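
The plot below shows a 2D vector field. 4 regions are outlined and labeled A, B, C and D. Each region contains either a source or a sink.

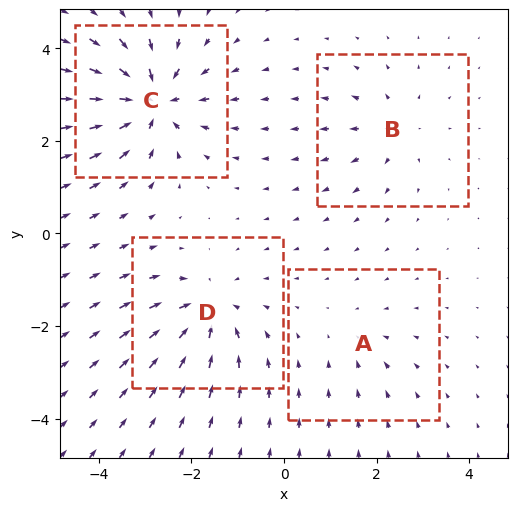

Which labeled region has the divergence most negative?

C

Divergence at each region's feature centre — A: about -2, B: about +4, C: about -8, D: about -6. Region C is most negative.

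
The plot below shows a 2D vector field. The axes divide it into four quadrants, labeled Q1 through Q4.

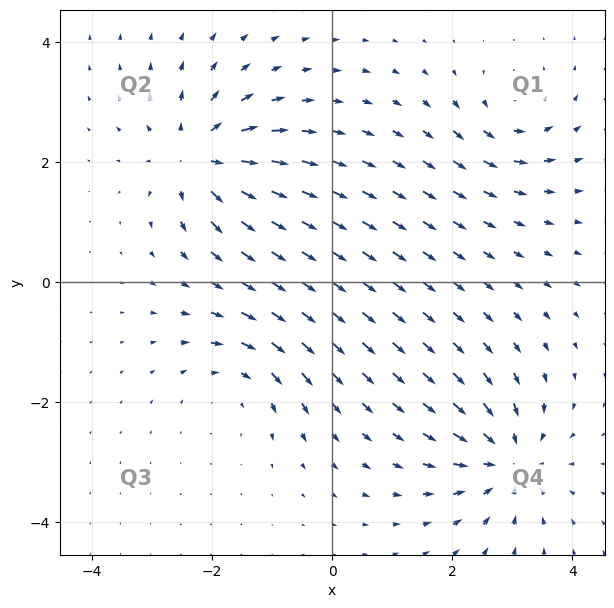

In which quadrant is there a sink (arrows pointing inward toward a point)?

Q4

The sink sits at approximately (2.9, -3.0), which lies in quadrant Q4. The divergence there is about -5, negative as expected for a sink.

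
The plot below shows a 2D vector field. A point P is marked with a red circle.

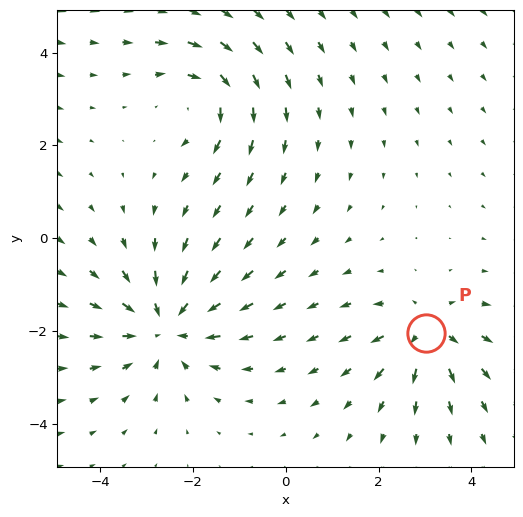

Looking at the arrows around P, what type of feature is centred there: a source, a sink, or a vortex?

source

At P (3.0, -2.0) the arrows spread outward. Divergence about +4, curl ≈0 — positive divergence with near-zero curl is a source.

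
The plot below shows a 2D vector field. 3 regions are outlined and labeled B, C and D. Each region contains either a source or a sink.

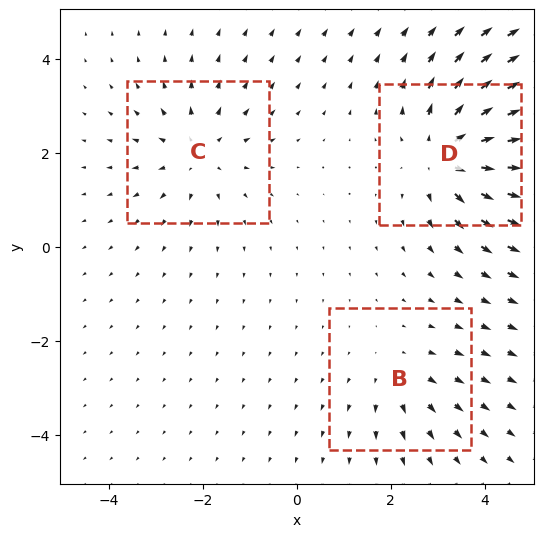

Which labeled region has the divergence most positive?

D

Divergence at each region's feature centre — B: about +2, C: about +3, D: about +4. Region D is most positive.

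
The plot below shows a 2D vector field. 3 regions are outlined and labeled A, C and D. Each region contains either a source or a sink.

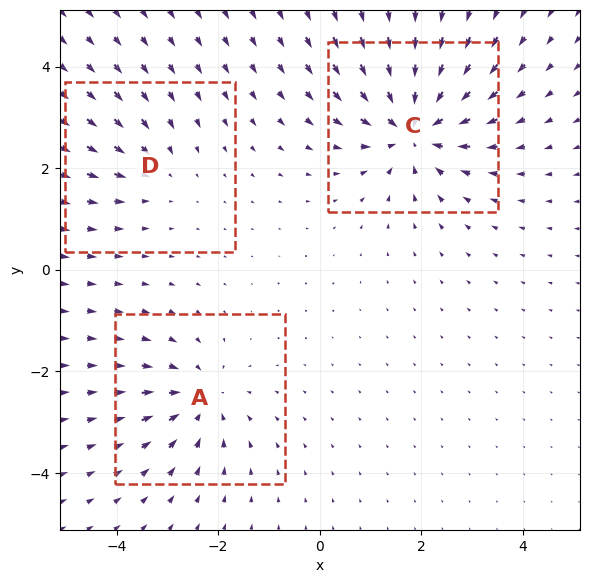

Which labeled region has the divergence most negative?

C

Divergence at each region's feature centre — A: about -3, C: about -5, D: about -2. Region C is most negative.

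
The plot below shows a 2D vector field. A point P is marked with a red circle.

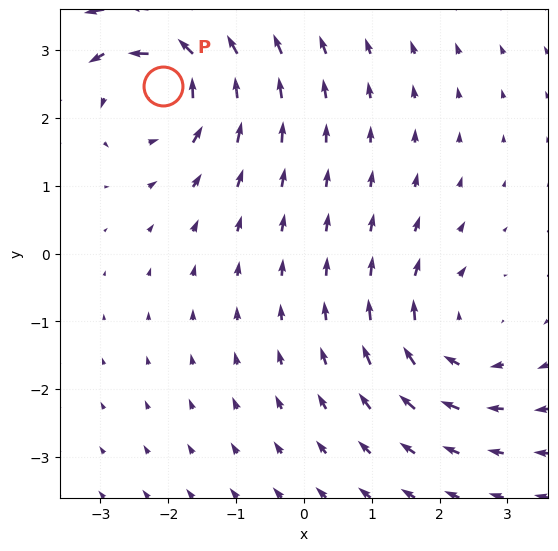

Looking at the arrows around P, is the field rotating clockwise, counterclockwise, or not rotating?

counterclockwise

Near P at (-2.1, 2.5) the arrows circulate counterclockwise. The curl (z-component) there is about +4; positive curl means counterclockwise rotation.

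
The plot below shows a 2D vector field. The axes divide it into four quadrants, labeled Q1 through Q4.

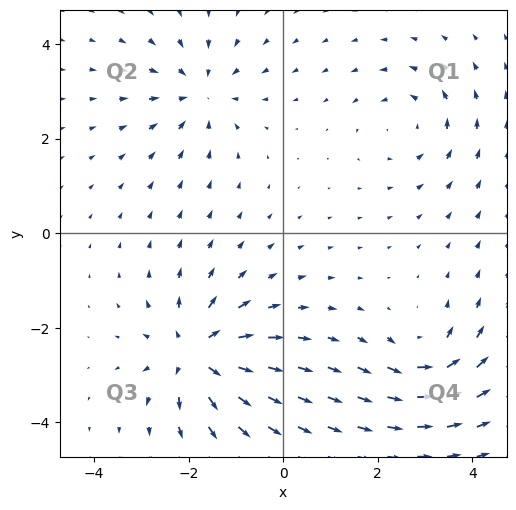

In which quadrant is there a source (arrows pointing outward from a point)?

Q3

The source sits at approximately (-1.8, -2.6), which lies in quadrant Q3. The divergence there is about +5, positive as expected for a source.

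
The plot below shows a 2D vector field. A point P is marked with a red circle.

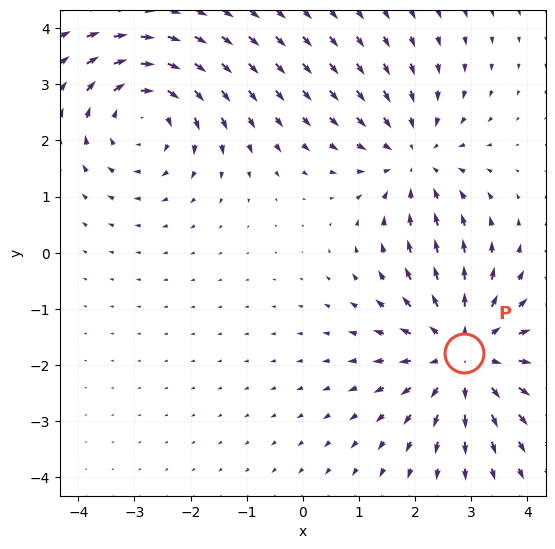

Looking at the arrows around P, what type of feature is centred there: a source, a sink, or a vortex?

source

At P (2.9, -1.8) the arrows spread outward. Divergence about +3, curl ≈0 — positive divergence with near-zero curl is a source.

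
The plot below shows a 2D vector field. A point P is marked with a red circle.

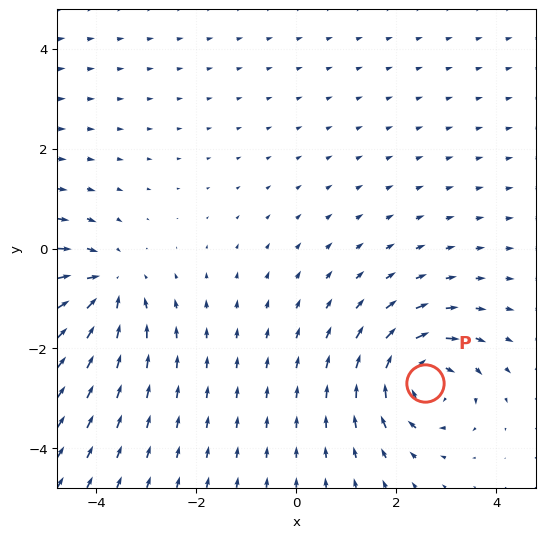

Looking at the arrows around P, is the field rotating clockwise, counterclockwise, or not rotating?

clockwise

Near P at (2.6, -2.7) the arrows circulate clockwise. The curl (z-component) there is about -5; negative curl means clockwise rotation.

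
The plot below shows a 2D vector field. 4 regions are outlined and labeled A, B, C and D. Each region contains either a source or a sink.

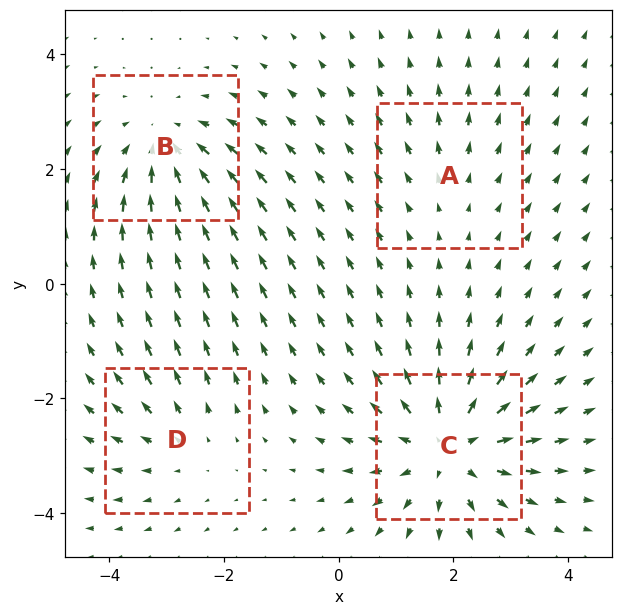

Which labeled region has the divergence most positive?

C

Divergence at each region's feature centre — A: about +2, B: about -4, C: about +6, D: about +3. Region C is most positive.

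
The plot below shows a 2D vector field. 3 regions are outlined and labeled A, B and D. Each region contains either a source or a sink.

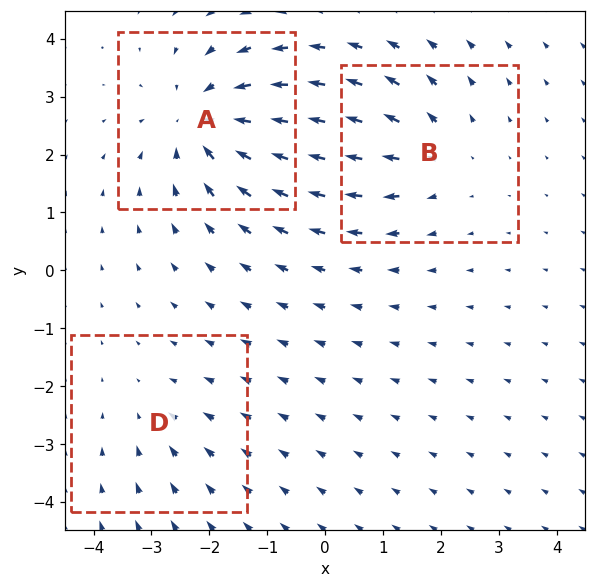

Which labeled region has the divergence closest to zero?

Divergence at each region's feature centre — A: about -4, B: about +3, D: about -2. Region D is closest to zero.

D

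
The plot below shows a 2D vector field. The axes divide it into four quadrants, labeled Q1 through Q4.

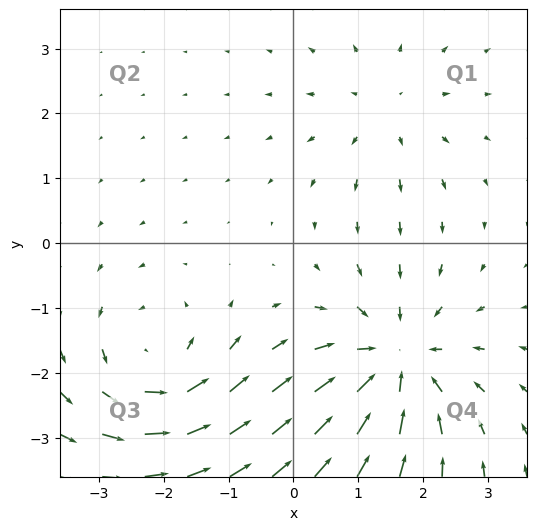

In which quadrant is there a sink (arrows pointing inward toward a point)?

Q4

The sink sits at approximately (1.6, -1.8), which lies in quadrant Q4. The divergence there is about -5, negative as expected for a sink.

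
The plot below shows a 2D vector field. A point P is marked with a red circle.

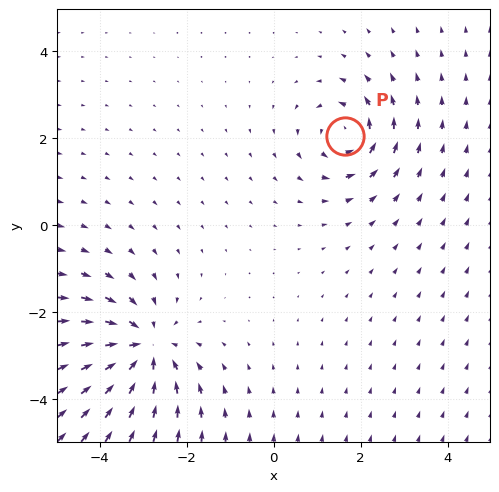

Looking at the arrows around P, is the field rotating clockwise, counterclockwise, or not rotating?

Near P at (1.6, 2.1) the arrows circulate counterclockwise. The curl (z-component) there is about +4; positive curl means counterclockwise rotation.

counterclockwise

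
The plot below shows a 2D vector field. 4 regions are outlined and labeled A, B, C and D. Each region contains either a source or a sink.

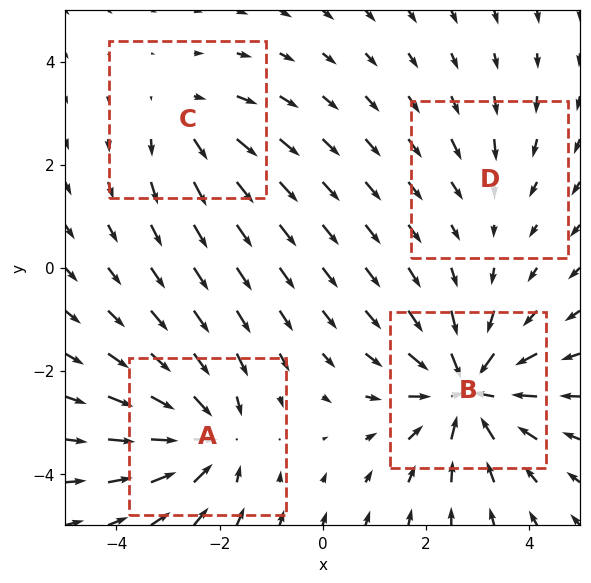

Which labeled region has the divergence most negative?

B

Divergence at each region's feature centre — A: about -5, B: about -6, C: about +3, D: about -2. Region B is most negative.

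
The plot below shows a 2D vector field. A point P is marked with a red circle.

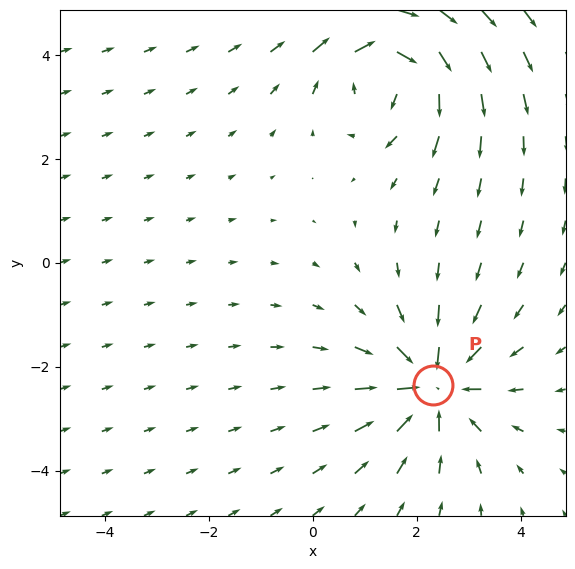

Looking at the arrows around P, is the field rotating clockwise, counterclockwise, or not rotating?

not rotating

Near P at (2.3, -2.4) the arrows show no circulation. The curl there is ≈0.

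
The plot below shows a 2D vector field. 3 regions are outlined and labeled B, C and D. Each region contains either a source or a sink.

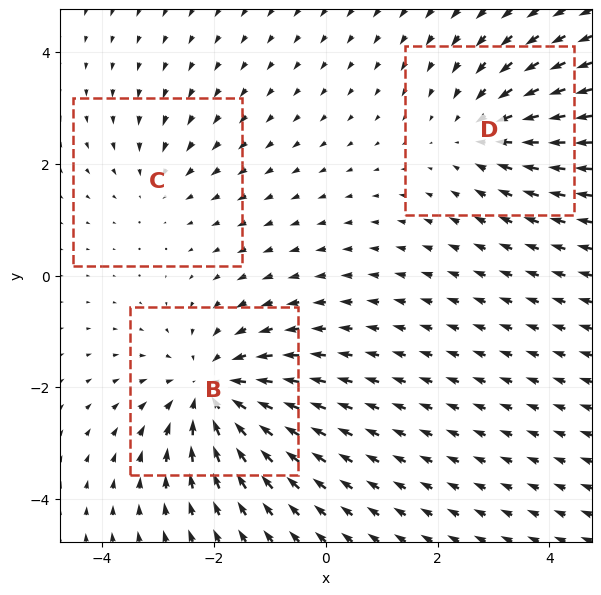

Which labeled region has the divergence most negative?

B

Divergence at each region's feature centre — B: about -4, C: about -2, D: about -3. Region B is most negative.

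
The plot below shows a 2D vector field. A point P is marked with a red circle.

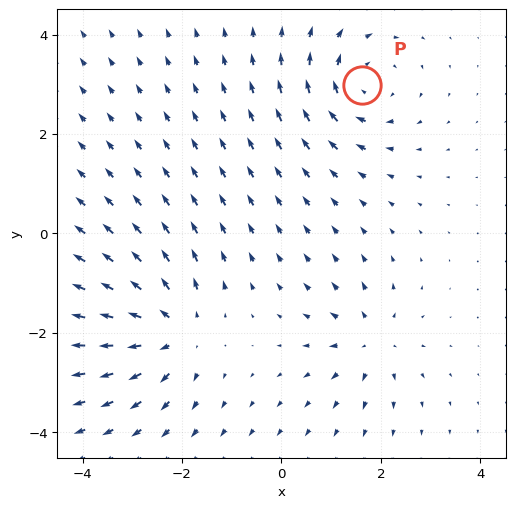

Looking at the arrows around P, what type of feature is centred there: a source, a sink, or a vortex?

vortex

At P (1.6, 3.0) the arrows circulate clockwise. Divergence ≈0, curl about -4 — near-zero divergence with nonzero curl is a vortex.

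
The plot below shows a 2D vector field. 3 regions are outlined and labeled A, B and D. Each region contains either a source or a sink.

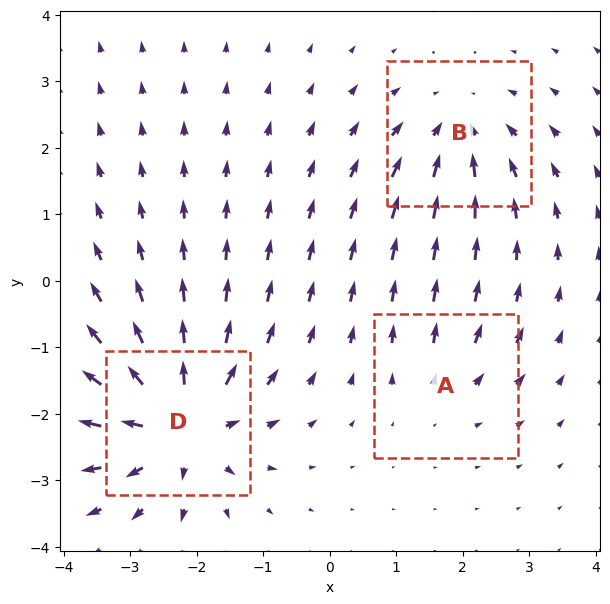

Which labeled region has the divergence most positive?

D

Divergence at each region's feature centre — A: about +2, B: about -3, D: about +6. Region D is most positive.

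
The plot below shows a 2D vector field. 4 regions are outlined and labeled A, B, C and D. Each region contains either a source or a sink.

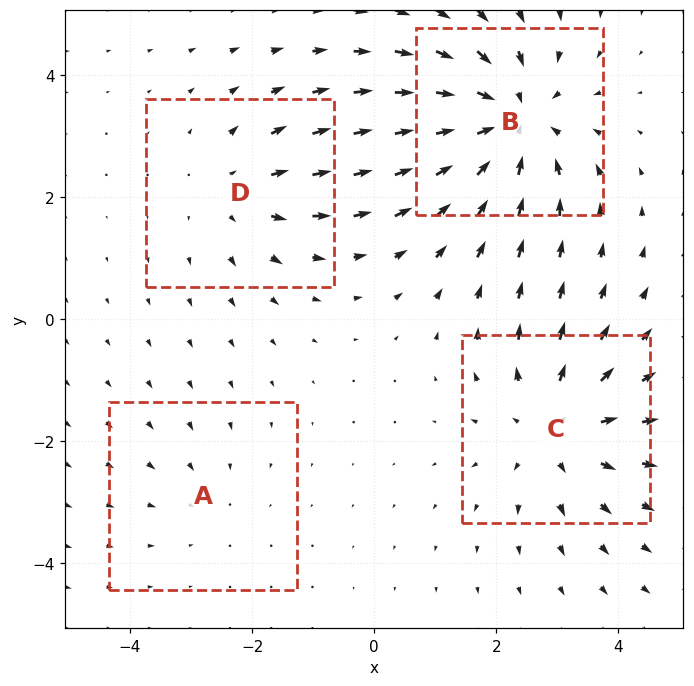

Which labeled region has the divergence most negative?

B

Divergence at each region's feature centre — A: about -2, B: about -6, C: about +4, D: about +3. Region B is most negative.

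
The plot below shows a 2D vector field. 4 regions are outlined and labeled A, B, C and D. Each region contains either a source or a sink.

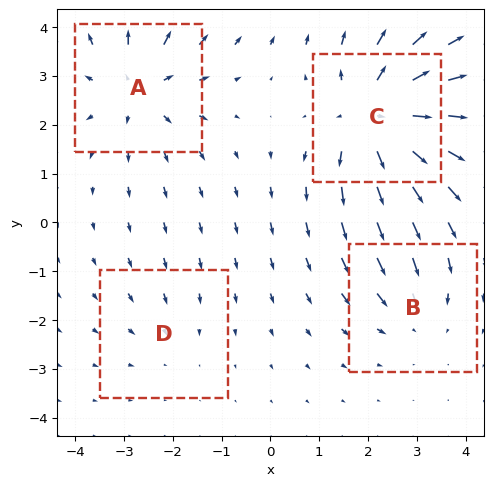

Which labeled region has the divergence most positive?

Divergence at each region's feature centre — A: about +4, B: about -3, C: about +6, D: about -2. Region C is most positive.

C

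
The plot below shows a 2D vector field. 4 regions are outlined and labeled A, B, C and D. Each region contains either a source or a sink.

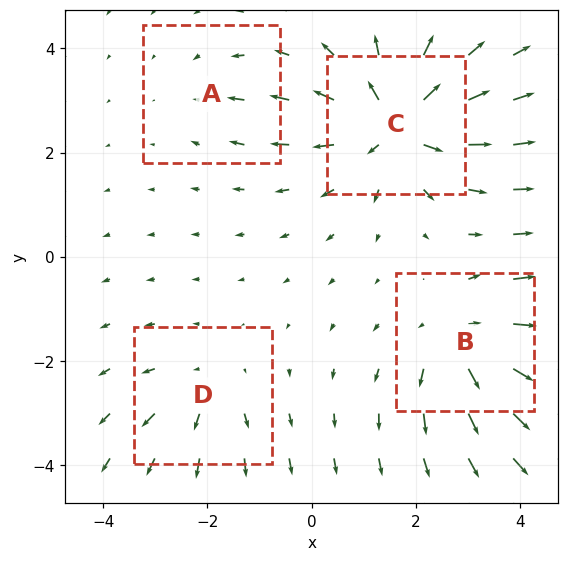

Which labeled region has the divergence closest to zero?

A

Divergence at each region's feature centre — A: about -2, B: about +6, C: about +7, D: about +3. Region A is closest to zero.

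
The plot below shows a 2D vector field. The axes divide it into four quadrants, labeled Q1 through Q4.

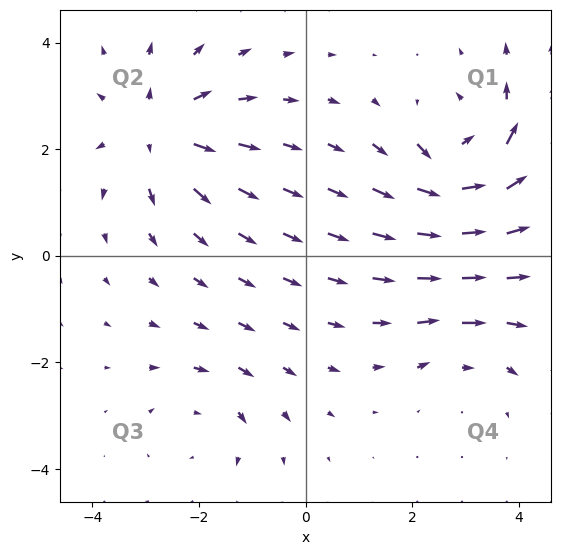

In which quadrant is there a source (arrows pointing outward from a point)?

Q2

The source sits at approximately (-2.7, 2.3), which lies in quadrant Q2. The divergence there is about +5, positive as expected for a source.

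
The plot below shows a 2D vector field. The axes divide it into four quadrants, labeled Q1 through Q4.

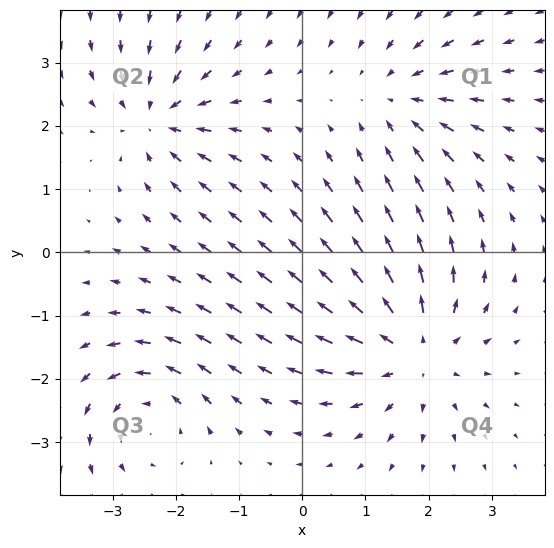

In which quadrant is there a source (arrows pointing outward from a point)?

The source sits at approximately (1.7, -1.5), which lies in quadrant Q4. The divergence there is about +4, positive as expected for a source.

Q4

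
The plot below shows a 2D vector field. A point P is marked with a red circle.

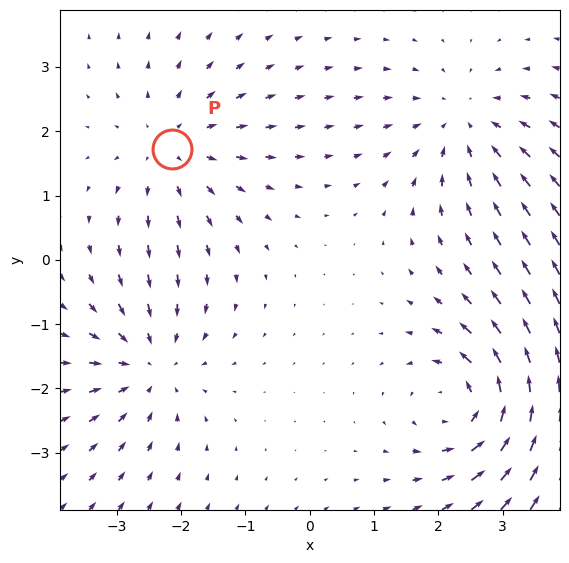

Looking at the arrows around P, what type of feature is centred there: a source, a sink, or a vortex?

source

At P (-2.1, 1.7) the arrows spread outward. Divergence about +3, curl ≈0 — positive divergence with near-zero curl is a source.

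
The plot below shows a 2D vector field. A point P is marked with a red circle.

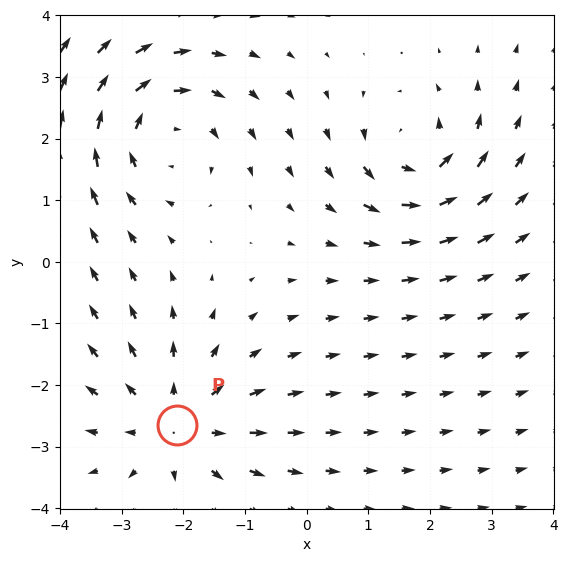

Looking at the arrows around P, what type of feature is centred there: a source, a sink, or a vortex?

At P (-2.1, -2.6) the arrows spread outward. Divergence about +3, curl ≈0 — positive divergence with near-zero curl is a source.

source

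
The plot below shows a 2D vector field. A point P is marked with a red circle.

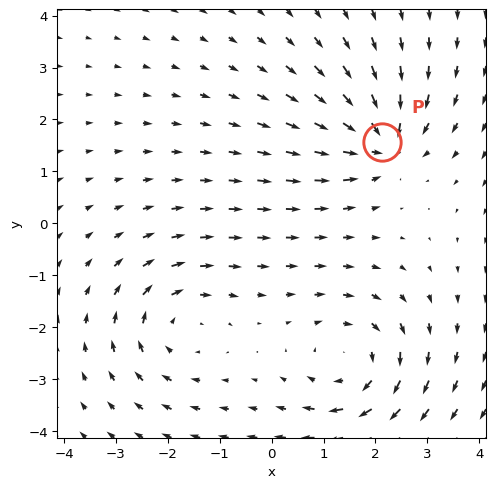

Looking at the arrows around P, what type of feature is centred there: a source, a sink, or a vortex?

sink

At P (2.1, 1.6) the arrows converge inward. Divergence about -4, curl ≈0 — negative divergence with near-zero curl is a sink.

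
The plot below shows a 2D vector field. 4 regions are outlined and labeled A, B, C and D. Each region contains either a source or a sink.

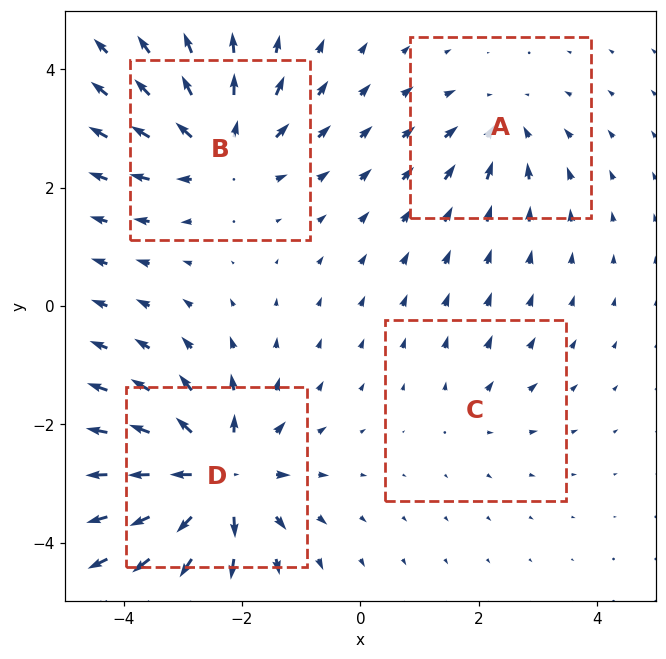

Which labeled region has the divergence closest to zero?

Divergence at each region's feature centre — A: about -4, B: about +5, C: about +2, D: about +8. Region C is closest to zero.

C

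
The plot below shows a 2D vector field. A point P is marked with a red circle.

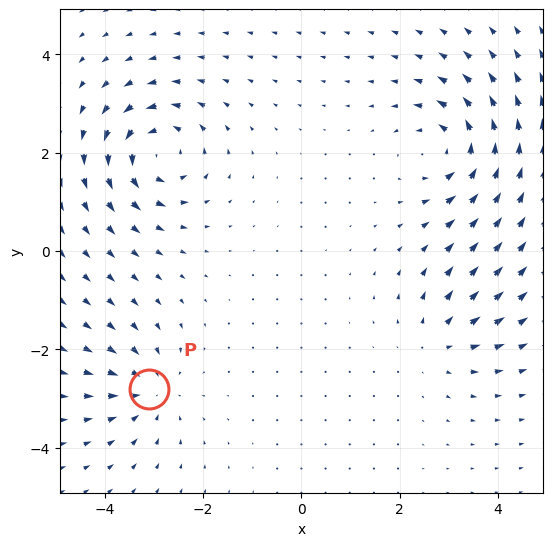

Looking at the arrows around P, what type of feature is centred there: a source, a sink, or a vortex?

At P (-3.1, -2.8) the arrows converge inward. Divergence about -4, curl ≈0 — negative divergence with near-zero curl is a sink.

sink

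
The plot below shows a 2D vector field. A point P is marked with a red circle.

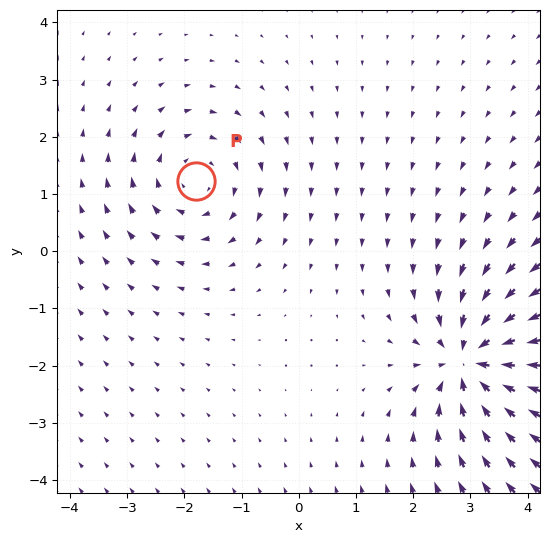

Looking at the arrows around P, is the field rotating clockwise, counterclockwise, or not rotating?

clockwise

Near P at (-1.8, 1.2) the arrows circulate clockwise. The curl (z-component) there is about -3; negative curl means clockwise rotation.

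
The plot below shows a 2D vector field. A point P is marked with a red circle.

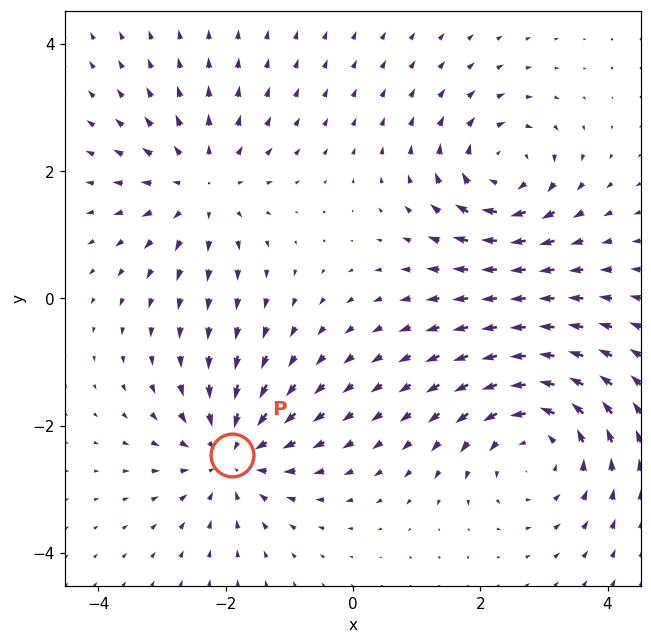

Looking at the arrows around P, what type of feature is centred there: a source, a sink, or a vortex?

At P (-1.9, -2.5) the arrows converge inward. Divergence about -4, curl ≈0 — negative divergence with near-zero curl is a sink.

sink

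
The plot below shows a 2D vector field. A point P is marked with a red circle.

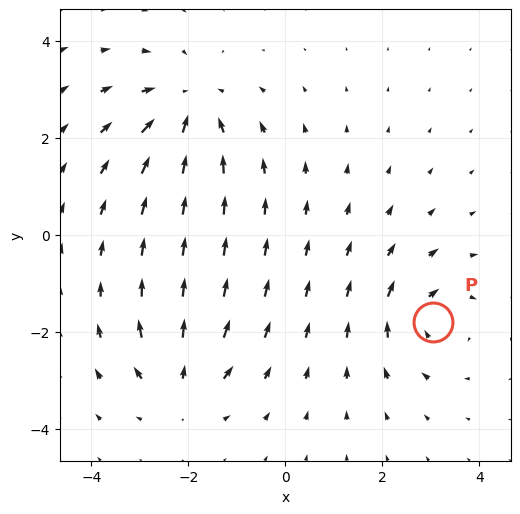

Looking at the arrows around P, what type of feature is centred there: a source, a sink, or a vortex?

vortex

At P (3.0, -1.8) the arrows circulate clockwise. Divergence ≈0, curl about -3 — near-zero divergence with nonzero curl is a vortex.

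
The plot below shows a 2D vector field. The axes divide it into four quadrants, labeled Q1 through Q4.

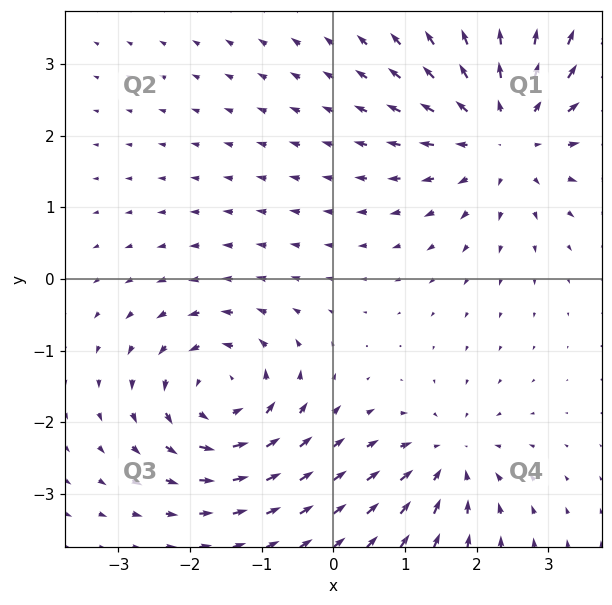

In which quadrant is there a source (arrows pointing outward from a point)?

Q1

The source sits at approximately (2.4, 2.0), which lies in quadrant Q1. The divergence there is about +4, positive as expected for a source.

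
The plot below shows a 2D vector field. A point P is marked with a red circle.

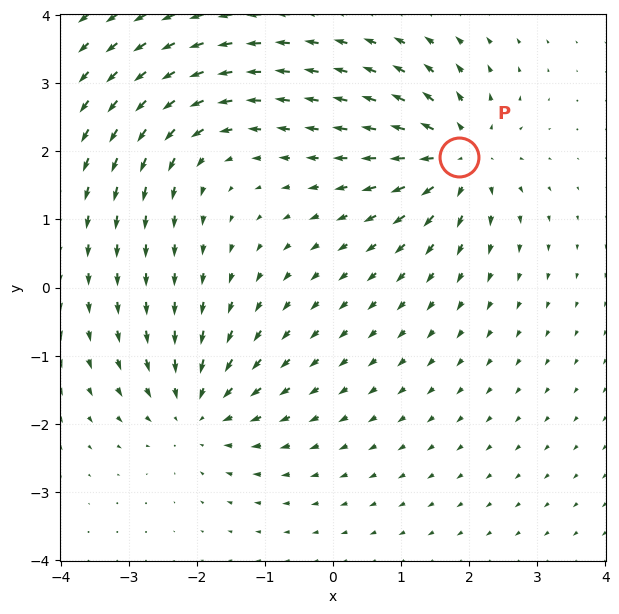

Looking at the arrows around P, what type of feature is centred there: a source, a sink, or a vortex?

At P (1.9, 1.9) the arrows spread outward. Divergence about +4, curl ≈0 — positive divergence with near-zero curl is a source.

source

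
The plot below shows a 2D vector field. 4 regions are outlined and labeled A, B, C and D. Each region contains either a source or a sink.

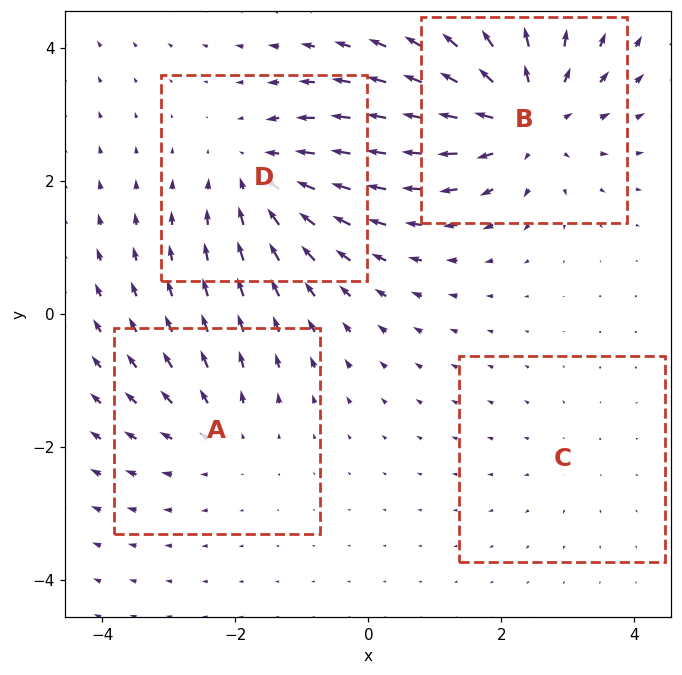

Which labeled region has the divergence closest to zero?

C

Divergence at each region's feature centre — A: about +3, B: about +6, C: about +2, D: about -5. Region C is closest to zero.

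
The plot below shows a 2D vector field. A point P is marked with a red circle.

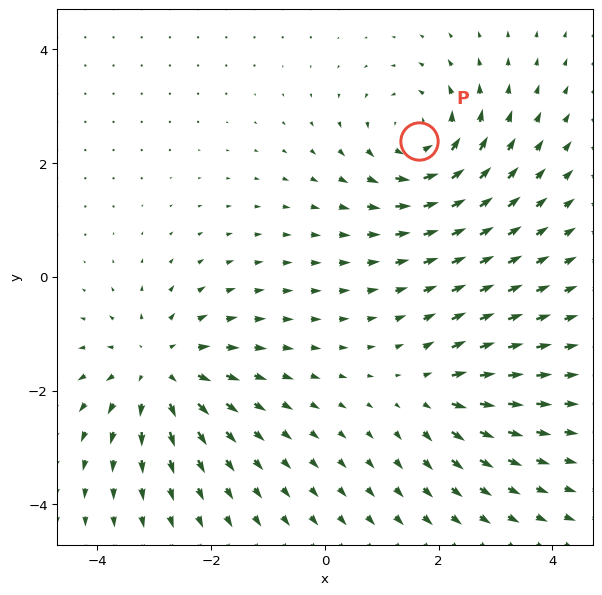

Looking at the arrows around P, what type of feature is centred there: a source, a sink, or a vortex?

At P (1.6, 2.4) the arrows circulate counterclockwise. Divergence ≈0, curl about +5 — near-zero divergence with nonzero curl is a vortex.

vortex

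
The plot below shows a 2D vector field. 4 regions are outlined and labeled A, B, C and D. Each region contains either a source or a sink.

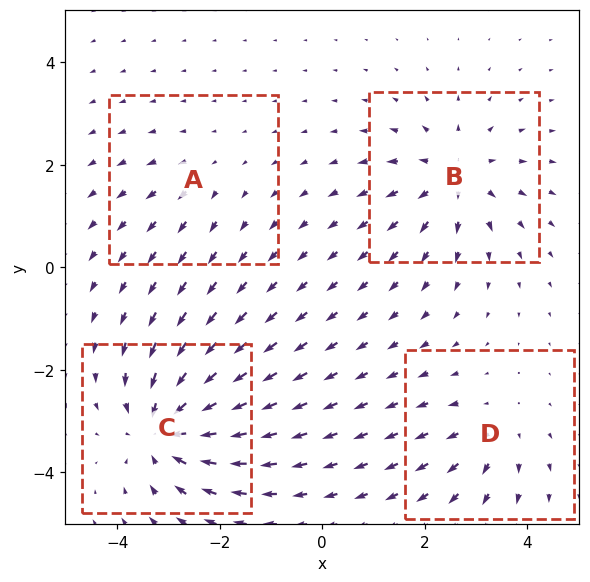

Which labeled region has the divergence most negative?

Divergence at each region's feature centre — A: about +2, B: about +5, C: about -7, D: about +3. Region C is most negative.

C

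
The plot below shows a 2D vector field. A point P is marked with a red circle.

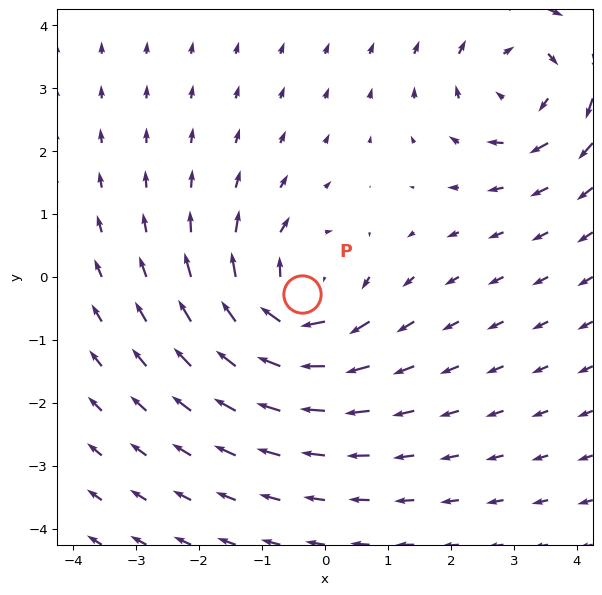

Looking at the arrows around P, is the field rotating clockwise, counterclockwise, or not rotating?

Near P at (-0.4, -0.3) the arrows circulate clockwise. The curl (z-component) there is about -5; negative curl means clockwise rotation.

clockwise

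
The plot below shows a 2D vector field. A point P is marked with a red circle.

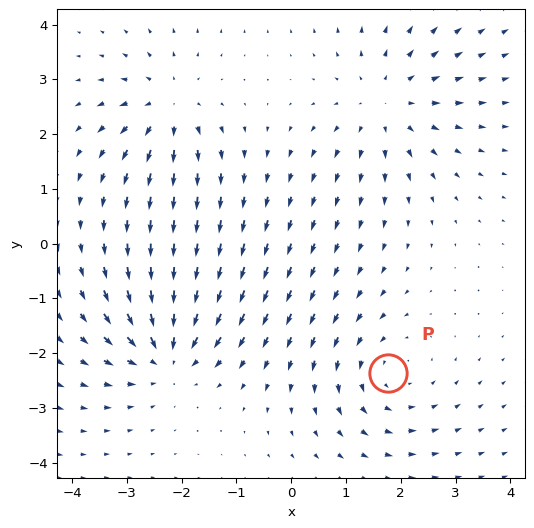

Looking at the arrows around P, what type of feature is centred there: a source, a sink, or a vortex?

At P (1.8, -2.4) the arrows circulate counterclockwise. Divergence ≈0, curl about +4 — near-zero divergence with nonzero curl is a vortex.

vortex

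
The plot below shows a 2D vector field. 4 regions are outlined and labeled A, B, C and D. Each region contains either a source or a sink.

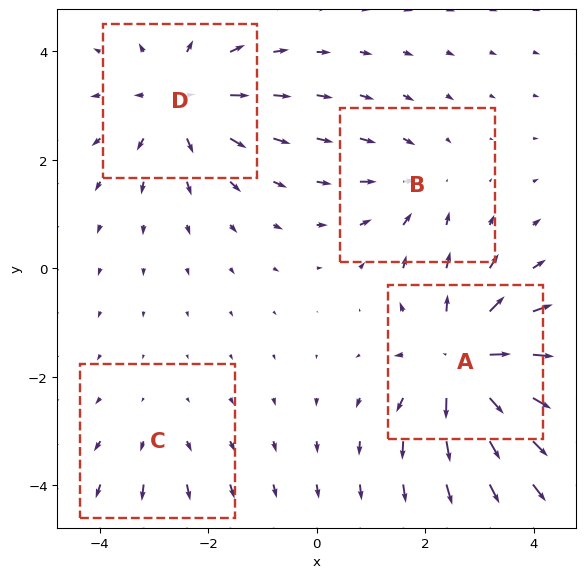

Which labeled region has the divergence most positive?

A

Divergence at each region's feature centre — A: about +6, B: about -3, C: about +2, D: about +5. Region A is most positive.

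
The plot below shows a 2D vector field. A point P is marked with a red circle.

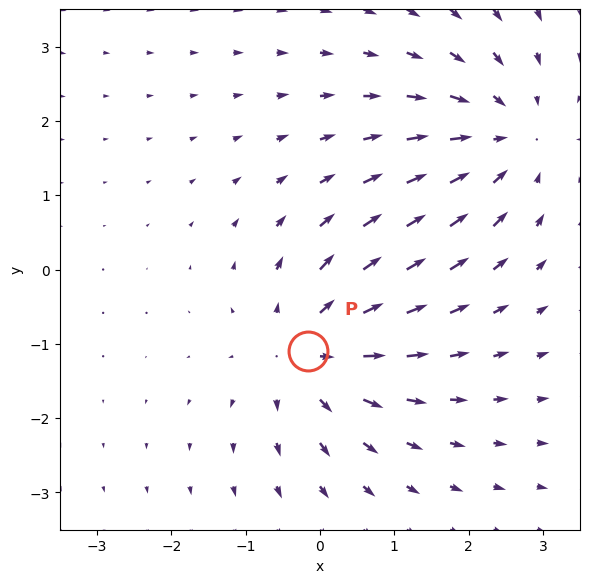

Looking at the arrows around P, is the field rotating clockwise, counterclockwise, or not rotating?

Near P at (-0.2, -1.1) the arrows show no circulation. The curl there is ≈0.

not rotating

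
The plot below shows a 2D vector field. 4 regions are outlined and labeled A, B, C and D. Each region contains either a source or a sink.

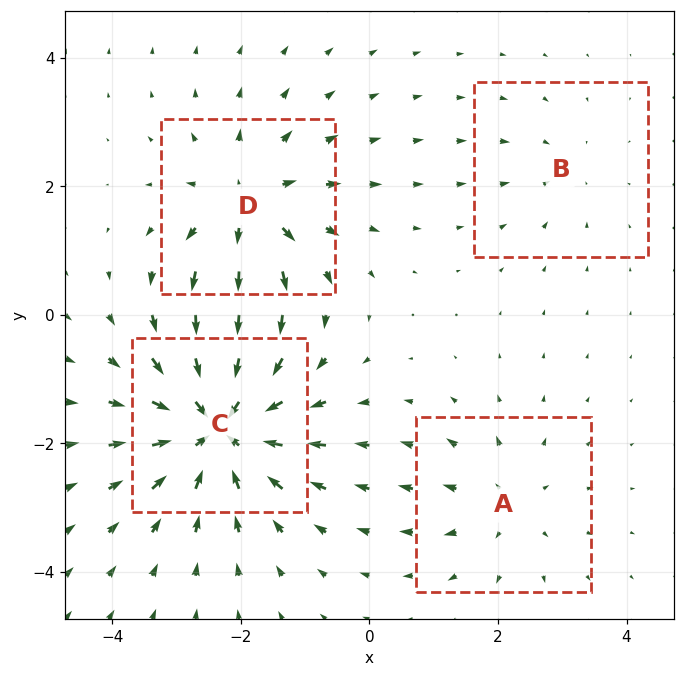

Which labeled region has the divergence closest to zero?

Divergence at each region's feature centre — A: about +3, B: about -2, C: about -8, D: about +5. Region B is closest to zero.

B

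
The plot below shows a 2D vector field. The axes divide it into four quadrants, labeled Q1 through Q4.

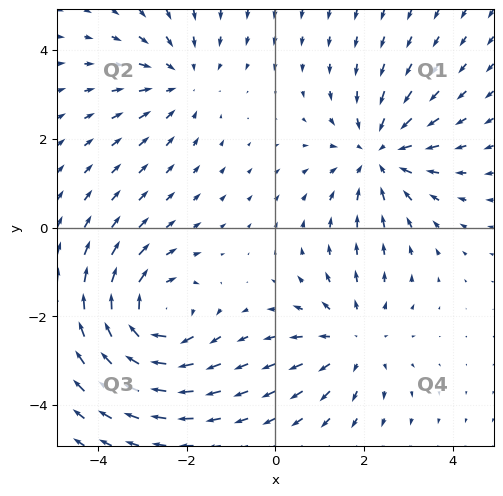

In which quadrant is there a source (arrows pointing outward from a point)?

Q4

The source sits at approximately (1.8, -2.5), which lies in quadrant Q4. The divergence there is about +3, positive as expected for a source.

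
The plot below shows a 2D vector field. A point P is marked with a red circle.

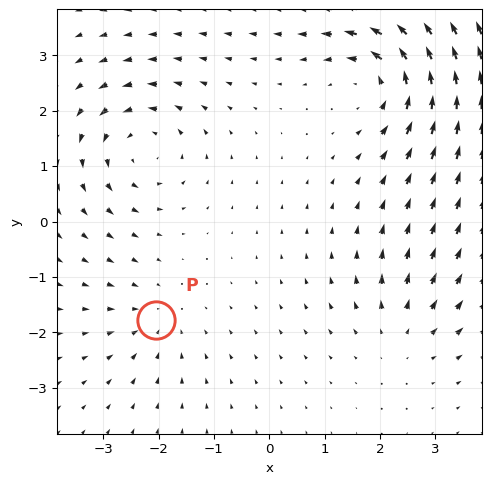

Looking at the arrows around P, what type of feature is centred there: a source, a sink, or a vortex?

At P (-2.1, -1.8) the arrows converge inward. Divergence about -3, curl ≈0 — negative divergence with near-zero curl is a sink.

sink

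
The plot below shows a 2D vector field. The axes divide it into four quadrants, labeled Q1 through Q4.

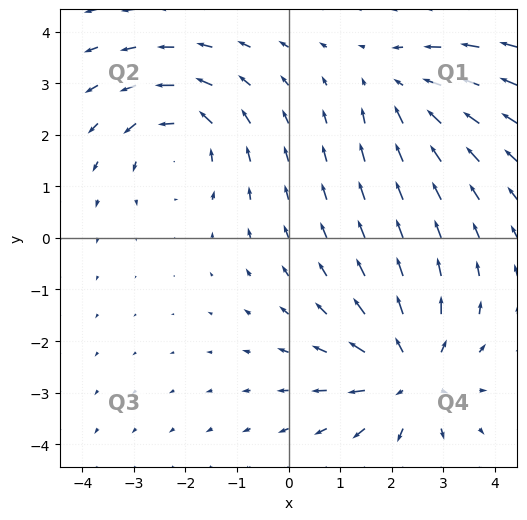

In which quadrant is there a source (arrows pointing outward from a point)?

Q4

The source sits at approximately (2.4, -2.7), which lies in quadrant Q4. The divergence there is about +4, positive as expected for a source.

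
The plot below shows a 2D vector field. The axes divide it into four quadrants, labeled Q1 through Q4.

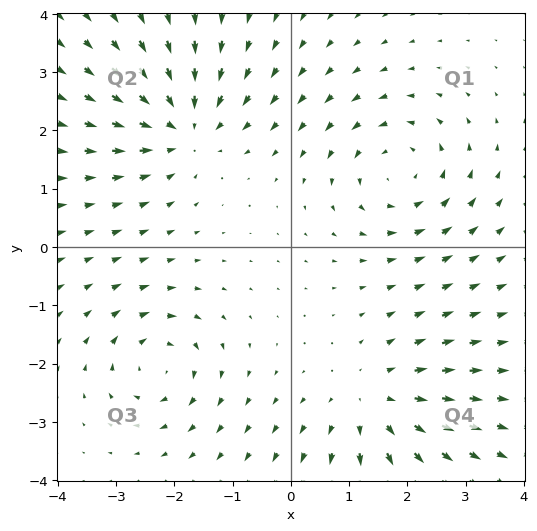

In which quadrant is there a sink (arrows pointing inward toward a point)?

Q2

The sink sits at approximately (-1.8, 2.1), which lies in quadrant Q2. The divergence there is about -5, negative as expected for a sink.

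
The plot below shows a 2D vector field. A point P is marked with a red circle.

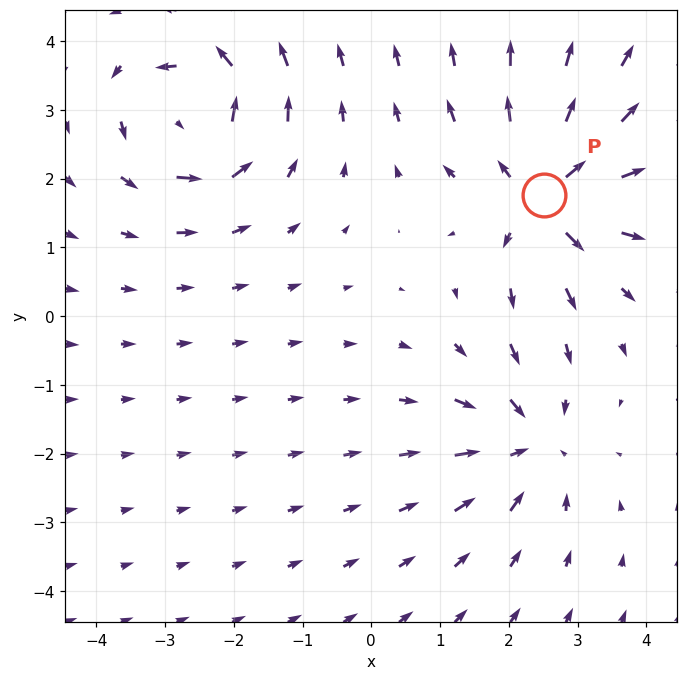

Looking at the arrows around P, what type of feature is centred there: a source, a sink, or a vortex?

source

At P (2.5, 1.8) the arrows spread outward. Divergence about +4, curl ≈0 — positive divergence with near-zero curl is a source.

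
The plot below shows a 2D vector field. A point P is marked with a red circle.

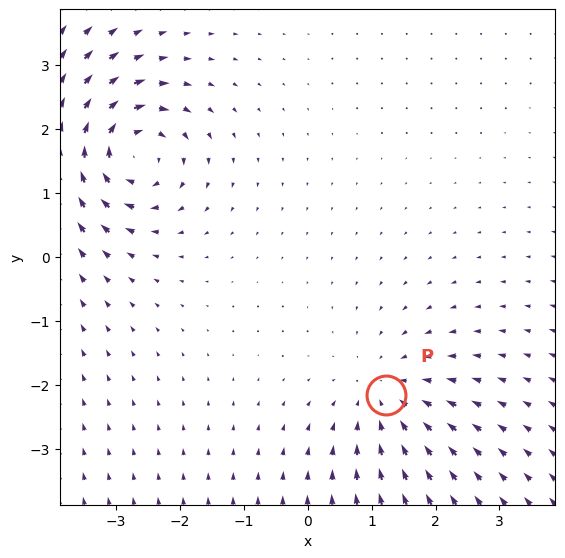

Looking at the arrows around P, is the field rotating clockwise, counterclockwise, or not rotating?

Near P at (1.2, -2.2) the arrows show no circulation. The curl there is ≈0.

not rotating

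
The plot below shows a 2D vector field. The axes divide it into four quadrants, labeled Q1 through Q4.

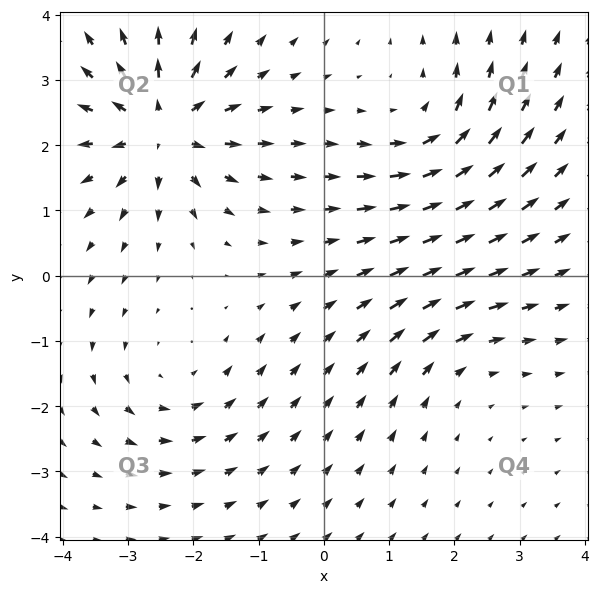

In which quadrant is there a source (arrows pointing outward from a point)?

The source sits at approximately (-2.5, 2.3), which lies in quadrant Q2. The divergence there is about +6, positive as expected for a source.

Q2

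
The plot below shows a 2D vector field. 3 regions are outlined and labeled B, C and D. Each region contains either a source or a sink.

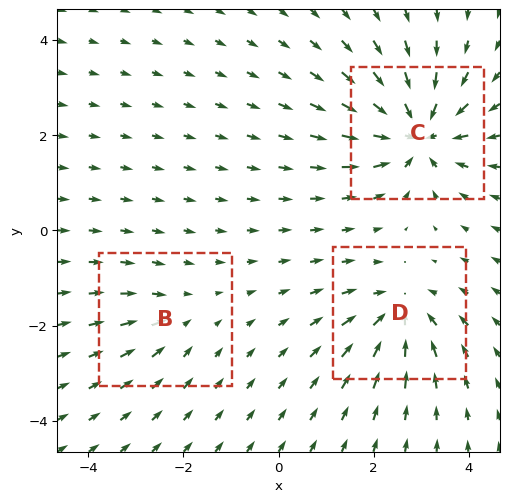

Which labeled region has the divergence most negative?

Divergence at each region's feature centre — B: about -2, C: about -6, D: about -4. Region C is most negative.

C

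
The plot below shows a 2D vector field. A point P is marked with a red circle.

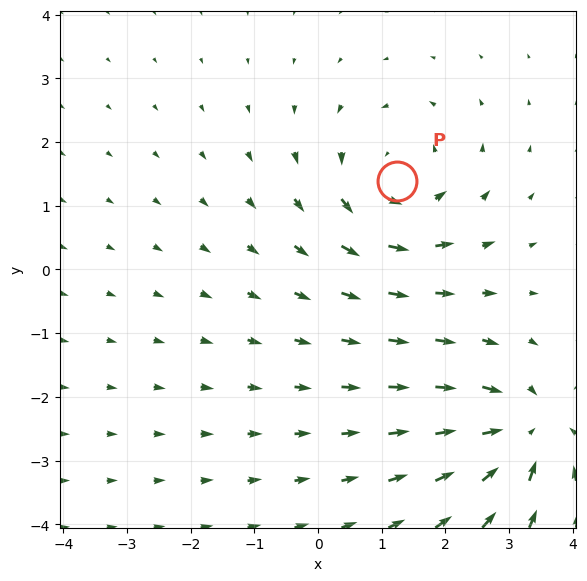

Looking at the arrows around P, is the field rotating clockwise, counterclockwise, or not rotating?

counterclockwise

Near P at (1.2, 1.4) the arrows circulate counterclockwise. The curl (z-component) there is about +3; positive curl means counterclockwise rotation.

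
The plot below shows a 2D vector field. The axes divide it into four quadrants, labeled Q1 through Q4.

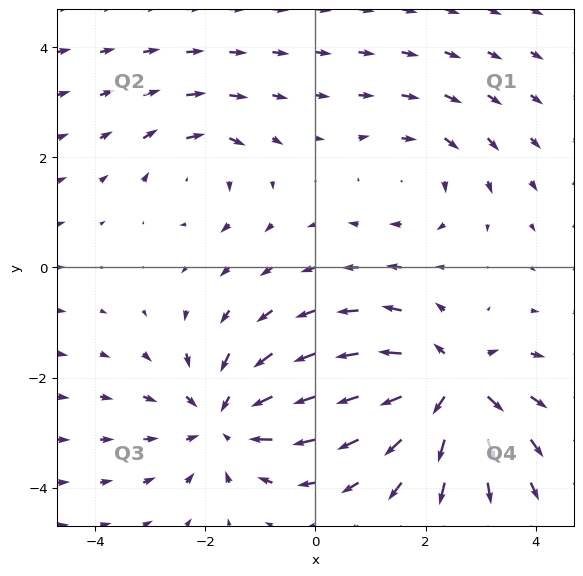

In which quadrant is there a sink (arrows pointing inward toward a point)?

The sink sits at approximately (-1.6, -2.8), which lies in quadrant Q3. The divergence there is about -4, negative as expected for a sink.

Q3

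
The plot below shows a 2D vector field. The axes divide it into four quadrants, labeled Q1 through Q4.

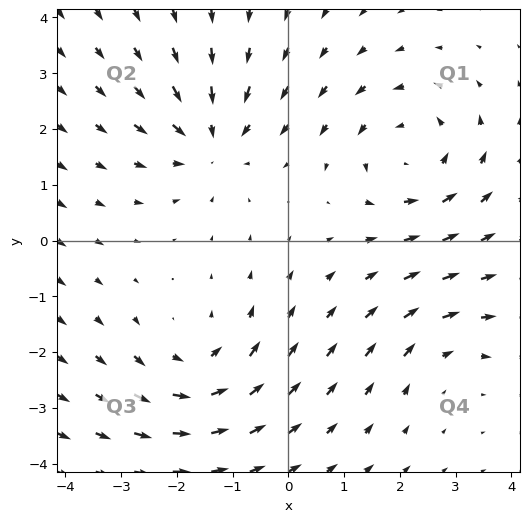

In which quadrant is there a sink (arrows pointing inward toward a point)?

The sink sits at approximately (-1.4, 1.8), which lies in quadrant Q2. The divergence there is about -4, negative as expected for a sink.

Q2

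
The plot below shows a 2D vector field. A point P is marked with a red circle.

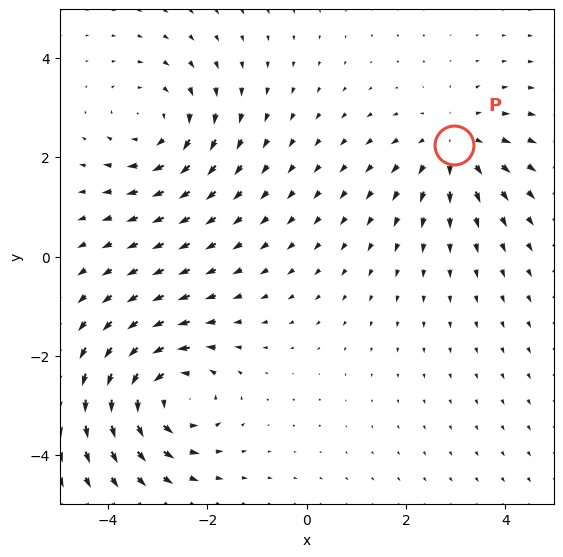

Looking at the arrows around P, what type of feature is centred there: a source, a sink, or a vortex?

At P (3.0, 2.3) the arrows spread outward. Divergence about +3, curl ≈0 — positive divergence with near-zero curl is a source.

source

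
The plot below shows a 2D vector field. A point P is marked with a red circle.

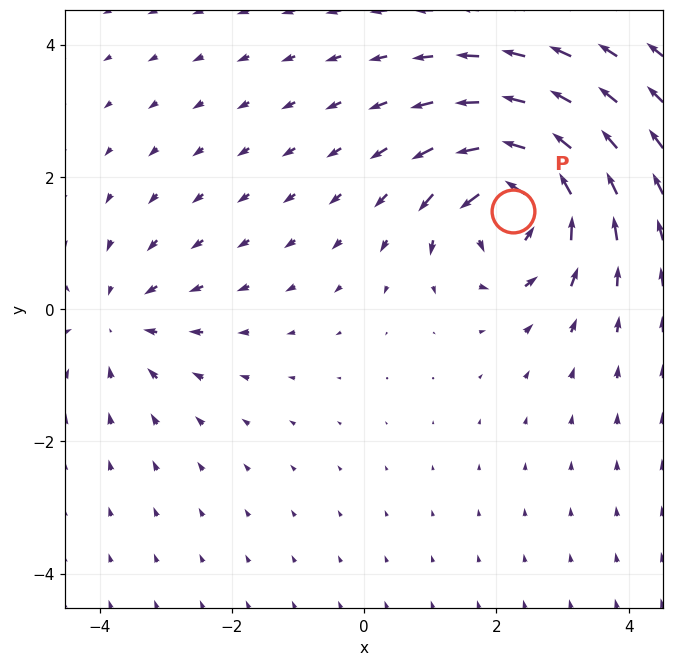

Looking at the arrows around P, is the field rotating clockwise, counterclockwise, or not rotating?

counterclockwise

Near P at (2.2, 1.5) the arrows circulate counterclockwise. The curl (z-component) there is about +6; positive curl means counterclockwise rotation.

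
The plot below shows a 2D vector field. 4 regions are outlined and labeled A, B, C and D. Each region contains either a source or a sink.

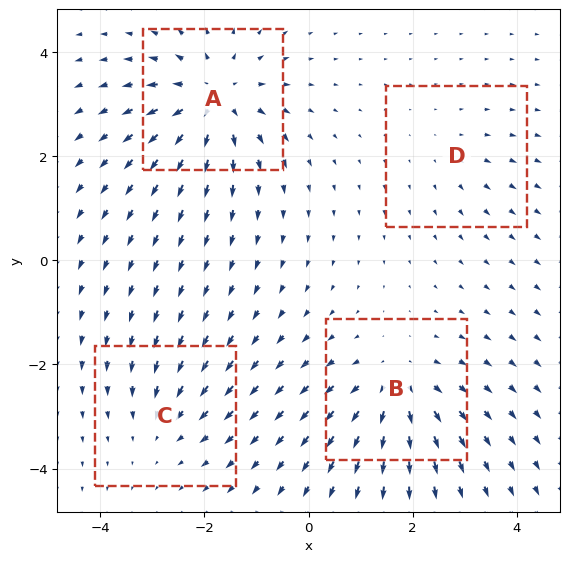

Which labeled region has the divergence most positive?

A

Divergence at each region's feature centre — A: about +6, B: about +5, C: about -3, D: about +2. Region A is most positive.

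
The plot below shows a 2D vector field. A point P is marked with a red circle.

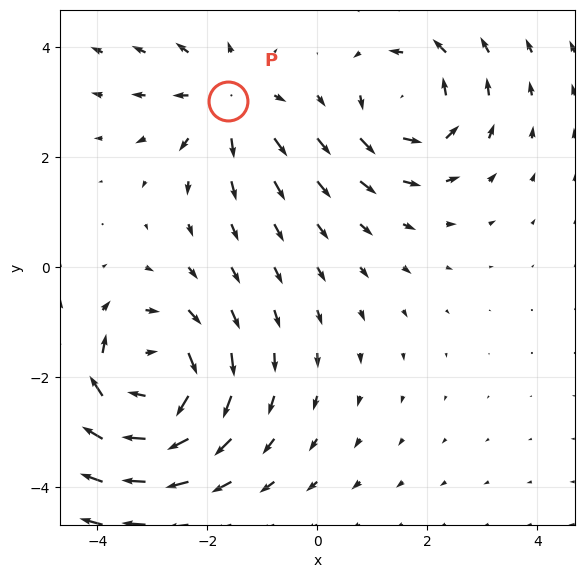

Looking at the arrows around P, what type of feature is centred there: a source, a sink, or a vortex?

source

At P (-1.6, 3.0) the arrows spread outward. Divergence about +3, curl ≈0 — positive divergence with near-zero curl is a source.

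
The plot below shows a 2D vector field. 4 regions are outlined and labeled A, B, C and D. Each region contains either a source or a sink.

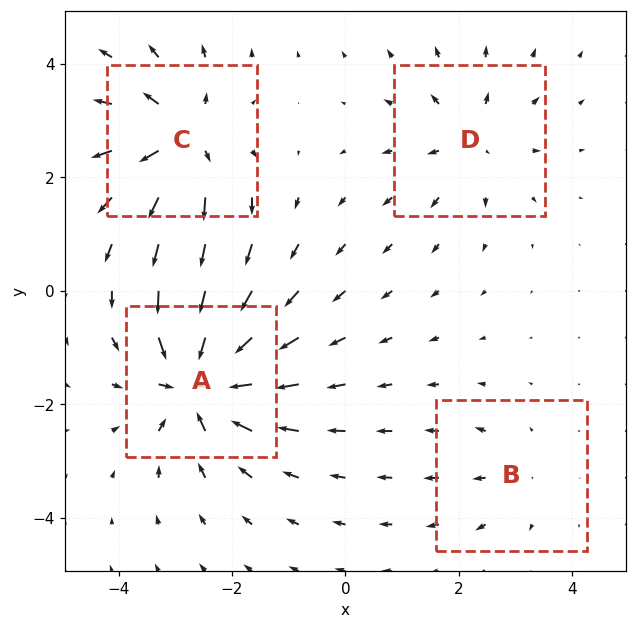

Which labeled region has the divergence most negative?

A

Divergence at each region's feature centre — A: about -8, B: about +3, C: about +6, D: about +4. Region A is most negative.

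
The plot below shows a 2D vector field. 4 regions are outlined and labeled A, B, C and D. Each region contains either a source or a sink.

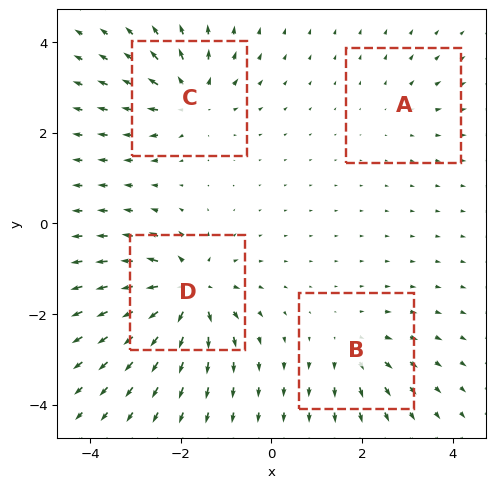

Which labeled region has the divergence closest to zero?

Divergence at each region's feature centre — A: about +2, B: about +4, C: about +6, D: about +8. Region A is closest to zero.

A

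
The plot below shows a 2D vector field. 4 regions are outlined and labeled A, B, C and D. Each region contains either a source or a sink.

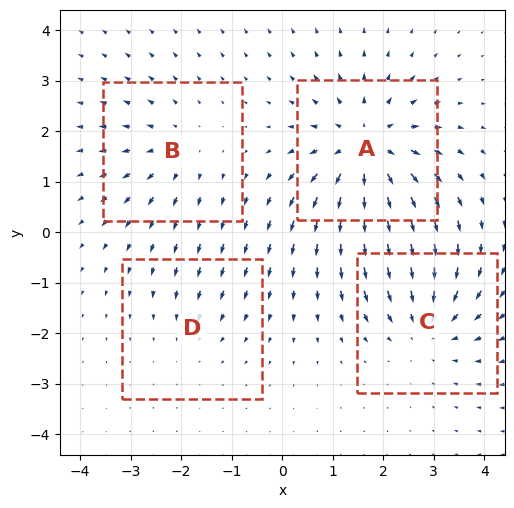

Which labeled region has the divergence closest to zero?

Divergence at each region's feature centre — A: about +6, B: about +3, C: about -4, D: about -2. Region D is closest to zero.

D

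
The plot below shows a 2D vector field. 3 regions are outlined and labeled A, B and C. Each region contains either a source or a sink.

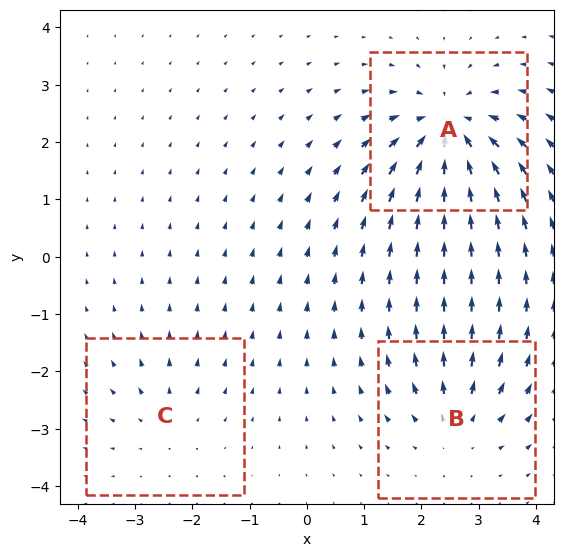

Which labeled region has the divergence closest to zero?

C

Divergence at each region's feature centre — A: about -6, B: about +3, C: about +2. Region C is closest to zero.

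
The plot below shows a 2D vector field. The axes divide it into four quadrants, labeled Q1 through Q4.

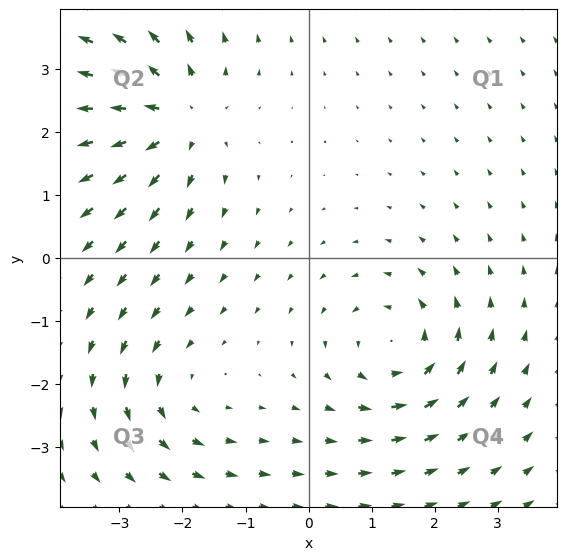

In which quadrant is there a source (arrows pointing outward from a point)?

Q2

The source sits at approximately (-2.1, 2.2), which lies in quadrant Q2. The divergence there is about +4, positive as expected for a source.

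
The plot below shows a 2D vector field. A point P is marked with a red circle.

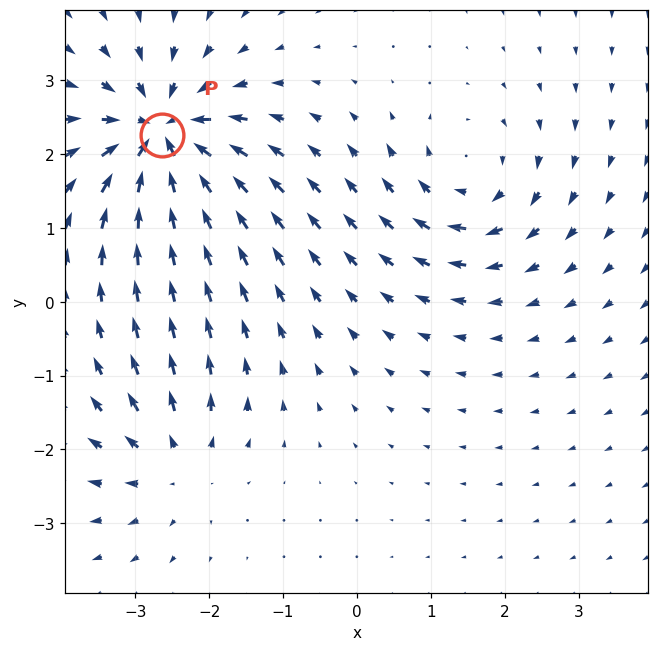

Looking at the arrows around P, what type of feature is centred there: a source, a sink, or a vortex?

At P (-2.6, 2.3) the arrows converge inward. Divergence about -7, curl ≈0 — negative divergence with near-zero curl is a sink.

sink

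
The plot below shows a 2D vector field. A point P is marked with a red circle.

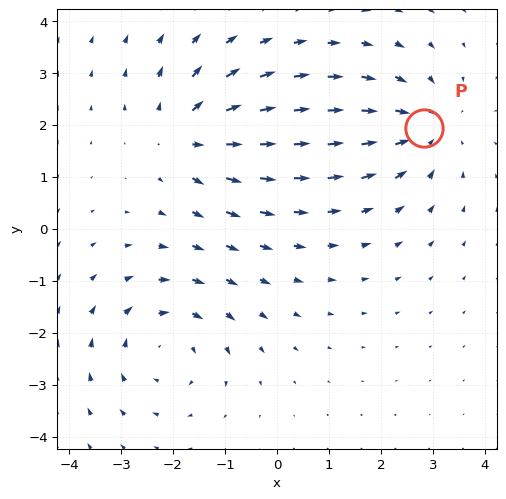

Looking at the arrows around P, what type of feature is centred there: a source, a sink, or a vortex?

At P (2.8, 1.9) the arrows converge inward. Divergence about -4, curl ≈0 — negative divergence with near-zero curl is a sink.

sink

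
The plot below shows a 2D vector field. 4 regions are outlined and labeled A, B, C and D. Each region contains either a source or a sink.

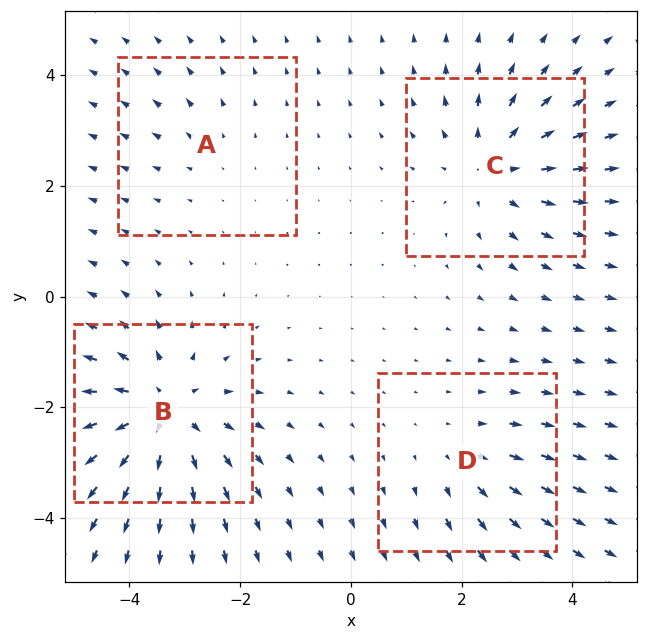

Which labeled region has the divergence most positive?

Divergence at each region's feature centre — A: about +2, B: about +6, C: about +5, D: about +3. Region B is most positive.

B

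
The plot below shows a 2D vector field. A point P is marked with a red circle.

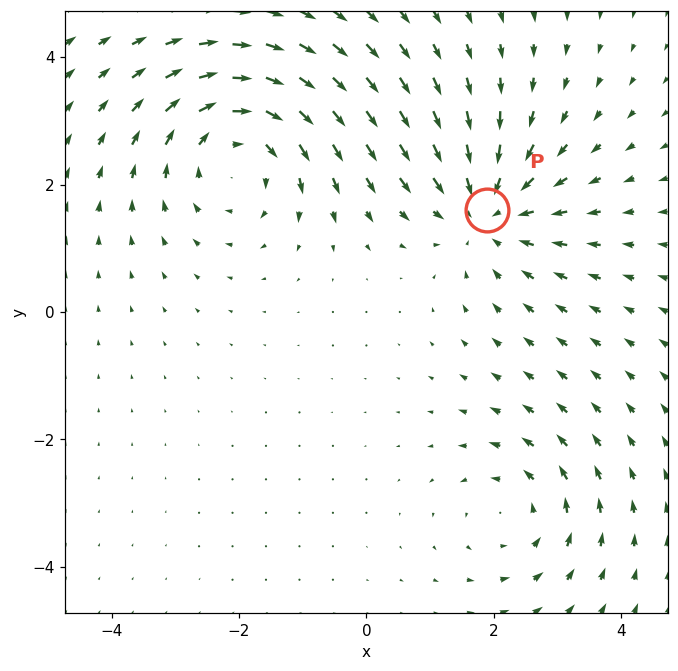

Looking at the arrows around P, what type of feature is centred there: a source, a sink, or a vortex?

At P (1.9, 1.6) the arrows converge inward. Divergence about -3, curl ≈0 — negative divergence with near-zero curl is a sink.

sink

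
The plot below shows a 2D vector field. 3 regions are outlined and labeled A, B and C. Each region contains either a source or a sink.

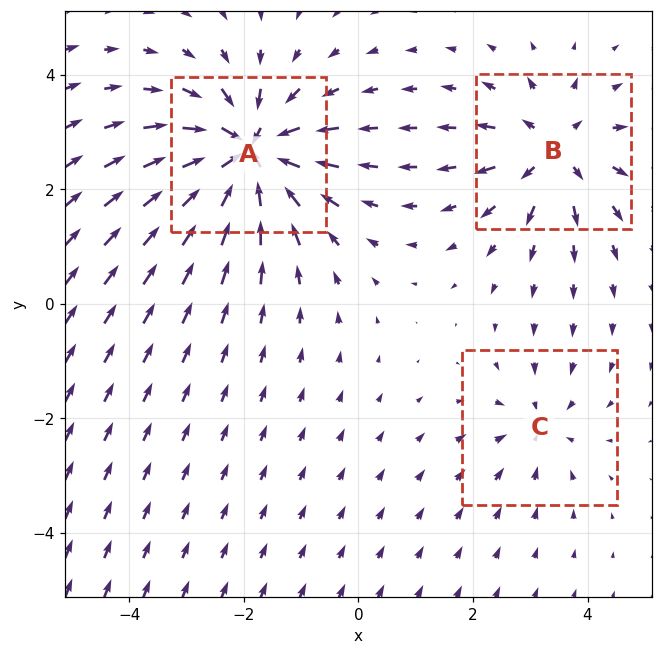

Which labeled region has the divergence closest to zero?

Divergence at each region's feature centre — A: about -6, B: about +4, C: about -2. Region C is closest to zero.

C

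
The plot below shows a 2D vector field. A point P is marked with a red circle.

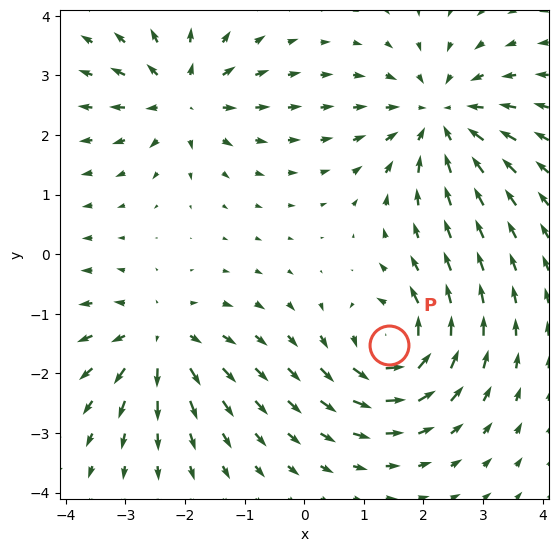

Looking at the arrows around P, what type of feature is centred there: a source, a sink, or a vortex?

At P (1.4, -1.5) the arrows circulate counterclockwise. Divergence ≈0, curl about +5 — near-zero divergence with nonzero curl is a vortex.

vortex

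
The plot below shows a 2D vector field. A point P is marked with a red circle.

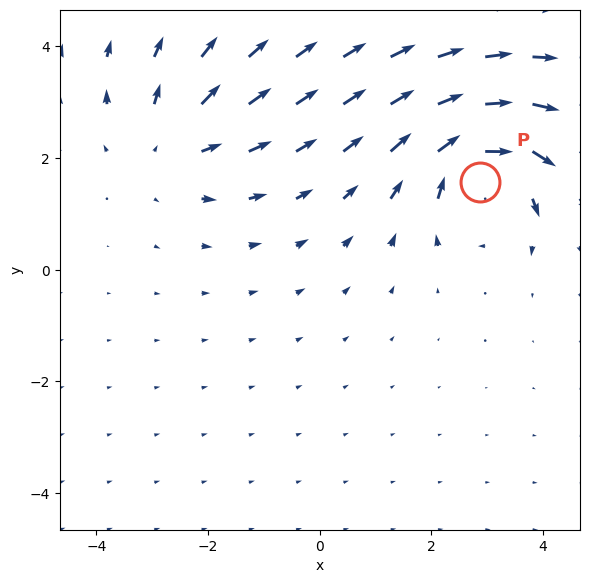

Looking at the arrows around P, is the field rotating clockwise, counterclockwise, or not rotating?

clockwise

Near P at (2.9, 1.6) the arrows circulate clockwise. The curl (z-component) there is about -7; negative curl means clockwise rotation.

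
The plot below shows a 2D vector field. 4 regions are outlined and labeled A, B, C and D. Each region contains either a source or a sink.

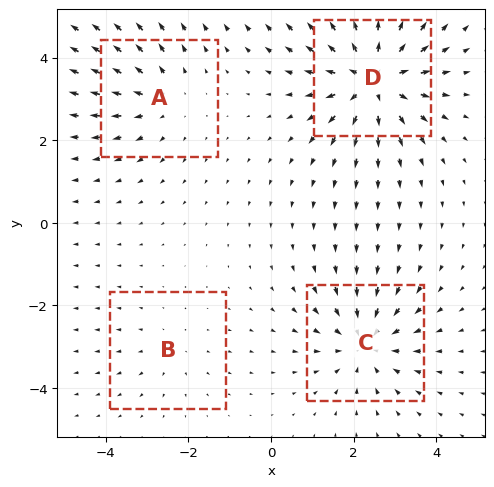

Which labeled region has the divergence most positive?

D

Divergence at each region's feature centre — A: about +3, B: about +2, C: about -5, D: about +6. Region D is most positive.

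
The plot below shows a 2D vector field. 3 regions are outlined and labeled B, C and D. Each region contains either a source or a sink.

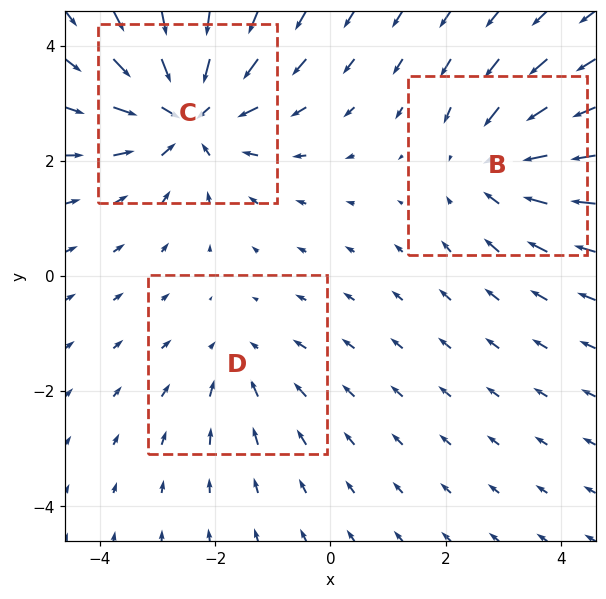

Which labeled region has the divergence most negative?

C

Divergence at each region's feature centre — B: about -3, C: about -4, D: about -2. Region C is most negative.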